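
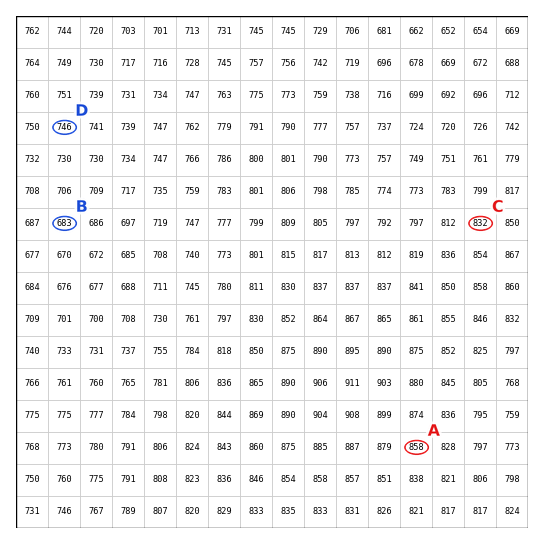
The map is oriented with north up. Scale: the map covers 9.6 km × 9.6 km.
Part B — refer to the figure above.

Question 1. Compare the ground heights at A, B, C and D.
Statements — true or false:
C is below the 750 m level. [false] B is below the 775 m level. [true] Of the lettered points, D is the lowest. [false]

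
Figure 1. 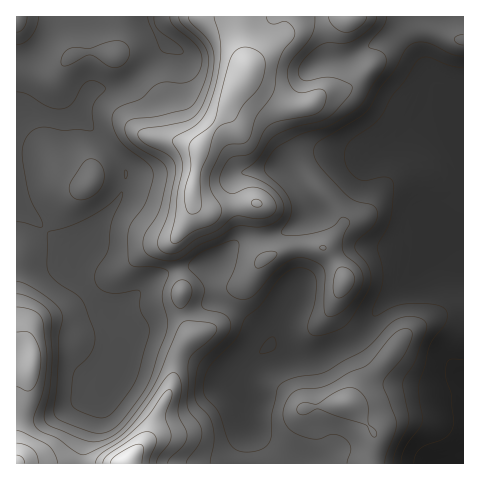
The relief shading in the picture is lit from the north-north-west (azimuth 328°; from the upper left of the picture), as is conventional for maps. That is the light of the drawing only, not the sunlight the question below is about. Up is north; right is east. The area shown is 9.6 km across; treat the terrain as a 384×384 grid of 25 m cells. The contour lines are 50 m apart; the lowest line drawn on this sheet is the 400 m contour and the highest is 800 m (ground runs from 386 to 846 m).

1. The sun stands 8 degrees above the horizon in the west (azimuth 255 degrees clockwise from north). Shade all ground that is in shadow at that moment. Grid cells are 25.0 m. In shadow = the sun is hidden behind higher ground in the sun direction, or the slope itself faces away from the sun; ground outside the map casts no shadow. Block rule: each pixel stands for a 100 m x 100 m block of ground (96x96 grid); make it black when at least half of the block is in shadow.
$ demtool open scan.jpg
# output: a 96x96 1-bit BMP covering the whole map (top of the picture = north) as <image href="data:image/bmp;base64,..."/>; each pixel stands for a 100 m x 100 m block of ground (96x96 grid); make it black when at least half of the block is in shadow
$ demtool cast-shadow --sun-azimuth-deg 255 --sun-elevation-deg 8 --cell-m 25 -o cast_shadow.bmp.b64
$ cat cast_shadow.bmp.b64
<image width="96" height="96" href="data:image/bmp;base64,Qk2+BAAAAAAAAD4AAAAoAAAAYAAAAGAAAAABAAEAAAAAAIAEAAATCwAAEwsAAAIAAAAAAAAA////AAAAAAA8AAB/gAAAAAAD+AA/AAA/4AAAAAAD/gA/4AA//AAAAAAD/4A/+AAf/4AAAAAB/8A//AAP//wAAAAB/8A//wAH//8AAAAB/8A//8AD///AAAAA/8A//+AA///gAAAA/8Af/8AA///gAAAA/8Af/4AA///gAAAAf+Af/gAA///gAAAAf+AP/gAA///AAAAAf+AP/gAAf//AAAAAf+AP/gAAf/+AAAAAf+AP/gAAf/+AAABwf8AP/wAAf/+AAAAAf8AP/wAAP/+AAAAAP4AP/4AAP//AAAAAAgAP/4AAP//AAAAAAAAP/8AAH//gAAAAAAAP/8AAH//AAAAAB8AP/+AAD//AAAAAB+AP/+AAB/+AAAAAB+AP//AAABwAAAAAD/AP//AAAAAAAAAAD/AP//AAAAAAAAAAB/gP//AAAAQAAAAAB/gP//AAAA+AAAAAB/gP/+AAAA/gAAAAA/AP/+AAAA/wAAAAA/AP/8AAAA/wAAAAAOAP/8AAAAfgAAAAAAAP/4AAAAAAAADgAAAP/4AAAAAAAAHwAAAf/wAABwAAAAH4AAAf/gAAB4AEAAH8AAA/8AAAD4APAAD+AAAfwAAAD8AHgAD/AAAAAAAAD8AHgAD/wAAAAAAAD+AHwAD/wAAAAAAAB8ADwAH/4AAAAAAAB4AAAAH/8AAAAAAAAAAAAAH/8AAAAAAAAAAAAAP/8AAAAAAAAAAAAAf/4AAAAAAADAAAAA//gAAAAAAADgAAAA/8AAAAAAAABgAAAA/4AAAAAAAAAAAAAAHgAAAAAAAAAAAAAAAAAAAAAAAAAAgAAAAAAAAAAAAAABwAAAAGAAAAAAAAABwA+AAHgAAAAAAAABwB/AAHwAAAAAAAABwB/gAHwAAAAAAAADwD/wABgAAAAAAAAPwH/wIAAAAAAAAAAf4H/wcAAAAAAAAAAf4P/w+AAAAAAAAAAf8P/h+AAAAAADgAAf+f/D8AAAAAADwAAf/f+D4AAAAAADwAAf//4HwAAAAAADwAAP/PgAAAAAAAADgAAP+PAAAAAAAAAAAAAH4fAAAAAAAAAAAAAH4fgAAAAAAAAAAAAHwfgAAAAAAAAAAAADAfwAAAAAAAAAAAAAA/wAAAAAAAAAAAAAA/gAAAAAAAAAAAAAA/AAAAAAAAAAAAAAB8AAAAAAAAAAAAAAAwAAAAAAAAAAAAAAAAAAAAAAAAAAAAAAAAAAAAAAAAAAAAAAAAACA8AAAAAAAAAAAAADA+AAAAAAAAAAAAADg/gAAAAAAAAAAAABA/wAAAAAAAAAAAeAAfwAAAAAAAAAAH/AAf4AAAAAAAAAAP/gAP4AAAAAAAAAAP/wAH4AAAAAAAAAAP/4AH8AAAAAAAAAAP/8AD+AAAAAAAAAAP/8AD/AAAAAAAAAAD/8AA/AAAAAAAAAAAB4AAAAAAAAAAAAAABgAAAAAAAAAAAAAAAwAAAAAAAAAAAAAAAwAAAAAAAAAAAAAAAwAAAAA4AAAAAAAAAAAcAAB8AAAAAAAAAAAfgAB+AAAAAAAAAAA/wAA="/>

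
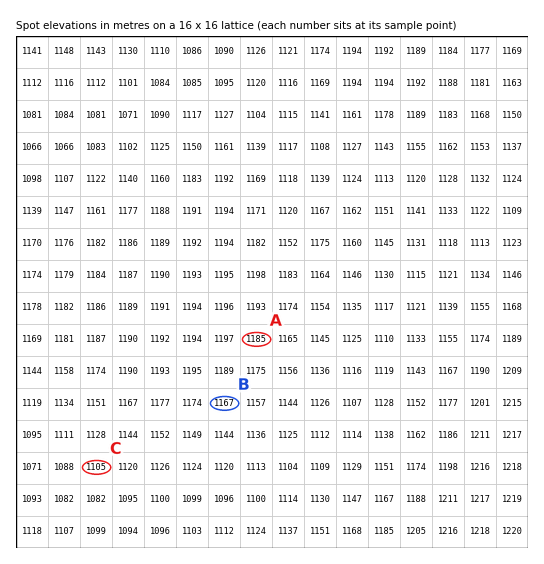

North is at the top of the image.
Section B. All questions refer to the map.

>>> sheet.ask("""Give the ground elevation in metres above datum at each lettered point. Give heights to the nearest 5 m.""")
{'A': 1185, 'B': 1165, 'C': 1105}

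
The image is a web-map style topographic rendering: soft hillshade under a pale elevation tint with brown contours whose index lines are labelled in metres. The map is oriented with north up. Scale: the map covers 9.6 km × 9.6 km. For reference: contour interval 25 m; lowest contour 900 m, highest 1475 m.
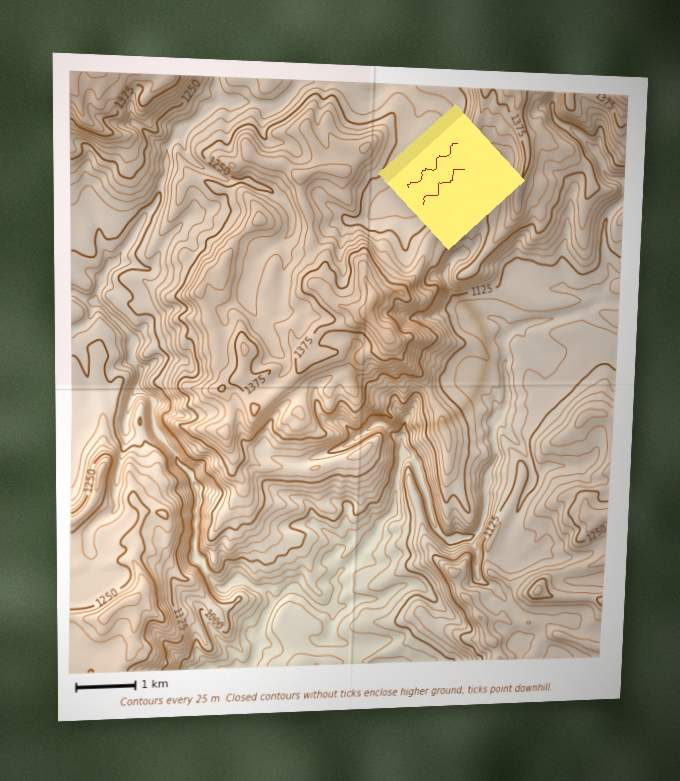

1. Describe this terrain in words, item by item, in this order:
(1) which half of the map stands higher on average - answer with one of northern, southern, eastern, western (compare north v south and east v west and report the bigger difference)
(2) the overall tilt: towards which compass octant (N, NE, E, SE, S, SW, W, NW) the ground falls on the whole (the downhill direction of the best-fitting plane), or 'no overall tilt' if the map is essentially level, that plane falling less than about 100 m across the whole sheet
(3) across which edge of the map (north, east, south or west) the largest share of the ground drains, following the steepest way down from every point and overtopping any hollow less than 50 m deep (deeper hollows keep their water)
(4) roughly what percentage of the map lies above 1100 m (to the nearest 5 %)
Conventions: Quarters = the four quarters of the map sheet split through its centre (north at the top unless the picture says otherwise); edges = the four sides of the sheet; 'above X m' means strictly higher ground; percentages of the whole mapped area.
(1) Taken as a whole, the northern half is higher than the southern.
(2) On the whole the ground falls towards the south.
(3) The largest share of the runoff leaves by the southern edge.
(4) Roughly 75 % of the ground is higher than 1100 m.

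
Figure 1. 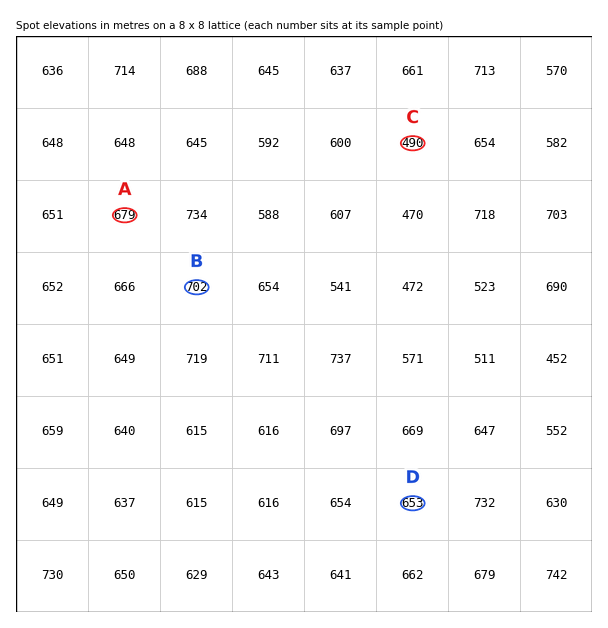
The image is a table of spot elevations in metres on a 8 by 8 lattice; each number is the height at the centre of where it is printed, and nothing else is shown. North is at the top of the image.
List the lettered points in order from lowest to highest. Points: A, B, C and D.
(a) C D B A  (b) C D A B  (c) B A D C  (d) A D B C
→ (b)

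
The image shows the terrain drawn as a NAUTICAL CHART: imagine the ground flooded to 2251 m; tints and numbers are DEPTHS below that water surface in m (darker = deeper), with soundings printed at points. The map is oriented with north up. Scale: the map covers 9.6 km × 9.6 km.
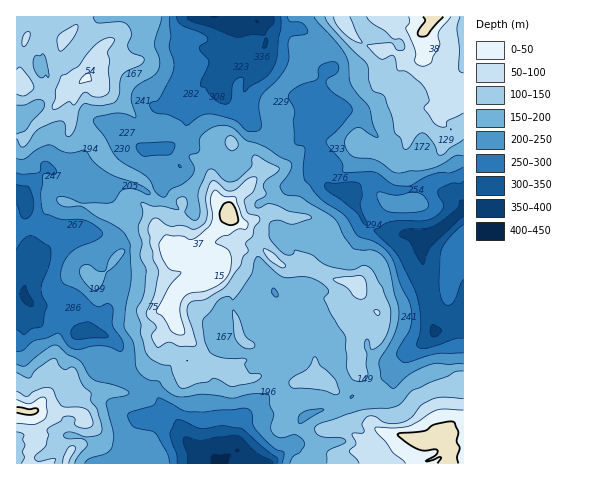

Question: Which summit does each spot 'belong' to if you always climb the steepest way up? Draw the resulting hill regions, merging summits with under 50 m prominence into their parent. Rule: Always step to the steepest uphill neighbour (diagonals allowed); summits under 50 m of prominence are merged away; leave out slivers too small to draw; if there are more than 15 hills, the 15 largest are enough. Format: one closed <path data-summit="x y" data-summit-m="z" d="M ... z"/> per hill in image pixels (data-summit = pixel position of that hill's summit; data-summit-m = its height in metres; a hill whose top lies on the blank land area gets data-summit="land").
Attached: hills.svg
<path data-summit="land" d="M263 49l-7 7-25 10-7 8-4 10-16 0-1 1-14 27-5 19-10 13-26 5-4 4 0 11 13 10 4 6 0 6-3 3-11 3-18-8-25-1-9 8-6 0-26-8-16-15-18 18-5 11-5-4-3 1 0 126 8 0 4-2 3-6 0-9 7 3 22 0 8-3 7 0 9 12 2 7-1 10 21 4 13 10 2 5-2 11 1 7 9 9 21 12 10 10 17 20 8 19 7 7 28 14 2 4 85 0-8-13-5-2-10 2 11-13 6-18 11-7 28-7 14-11 14-5 22-15 22-27 15-8 7-6 1-2-8-34-7-52 4-7 16-8 16-15 7-4 1-8-12-10-10-2-11-8-24 6-15 0-16-10-8 0-17 11-21-3-5-7-1-7 7-10-12-11-4-10 1-12 9-8-14-22 6-5 6-19 5-6-19 1-15-9-27-7z"/><path data-summit="85 78" data-summit-m="2208" d="M253 16l-201 0-10 23 1 18-6 6 2 8 9 5-4 21-5 8-12 13-11 2 0 73 8 4 5-11 18-18 16 15 26 8 6 0 9-8 25 1 18 8 11-3 3-3 0-6-4-6-13-10 0-11 4-4 26-5 10-13 5-19 14-27 1-1 16 0 4-10 7-8 25-10 8-9 0-13z"/><path data-summit="land" d="M463 16l-209 1 10 17 2 11-3 5 4 6 27 7 20 10 15-3-6 7-6 19-6 5 14 22-9 8-1 12 4 10 12 11-7 10 1 7 5 7 21 3 17-11 8 0 16 10 15 0 24-6 7 6 14 4 12 9z"/><path data-summit="land" d="M75 303l-7 0-8 3-22 0-6-2-1 8-3 6-4 2-8 1 0 142 205 1-1-4-28-14-7-7-8-19-17-20-10-10-21-12-9-9-1-7 2-11-2-5-8-8-15-6-11 0 1-10-2-7z"/><path data-summit="land" d="M463 324l-29 8-7 8-15 8-22 27-22 15-14 5-14 11-21 4-14 6-5 7-5 15-11 13 10-2 5 2 9 13 155 0z"/><path data-summit="463 234" data-summit-m="1978" d="M463 212l-7 4-16 15-16 8-4 7 7 52 8 34 29-9z"/><path data-summit="21 87" data-summit-m="2179" d="M50 16l-34 1 1 103 10-2 12-13 6-11 3-18-9-5-2-8 6-6-1-18z"/>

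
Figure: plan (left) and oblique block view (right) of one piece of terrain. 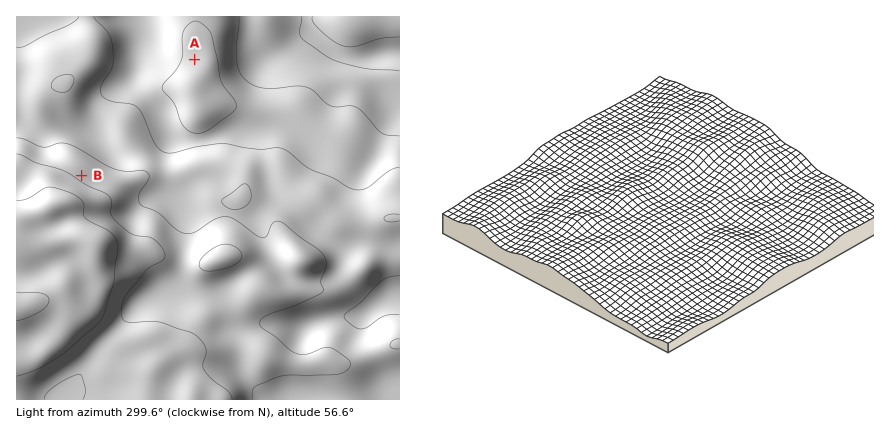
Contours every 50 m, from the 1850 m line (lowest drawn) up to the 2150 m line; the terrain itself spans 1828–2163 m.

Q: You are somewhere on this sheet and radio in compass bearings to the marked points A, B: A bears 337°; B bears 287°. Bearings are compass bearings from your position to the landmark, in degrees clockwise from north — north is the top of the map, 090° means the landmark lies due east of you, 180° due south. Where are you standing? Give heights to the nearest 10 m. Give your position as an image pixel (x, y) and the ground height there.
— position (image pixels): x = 268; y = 232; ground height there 2000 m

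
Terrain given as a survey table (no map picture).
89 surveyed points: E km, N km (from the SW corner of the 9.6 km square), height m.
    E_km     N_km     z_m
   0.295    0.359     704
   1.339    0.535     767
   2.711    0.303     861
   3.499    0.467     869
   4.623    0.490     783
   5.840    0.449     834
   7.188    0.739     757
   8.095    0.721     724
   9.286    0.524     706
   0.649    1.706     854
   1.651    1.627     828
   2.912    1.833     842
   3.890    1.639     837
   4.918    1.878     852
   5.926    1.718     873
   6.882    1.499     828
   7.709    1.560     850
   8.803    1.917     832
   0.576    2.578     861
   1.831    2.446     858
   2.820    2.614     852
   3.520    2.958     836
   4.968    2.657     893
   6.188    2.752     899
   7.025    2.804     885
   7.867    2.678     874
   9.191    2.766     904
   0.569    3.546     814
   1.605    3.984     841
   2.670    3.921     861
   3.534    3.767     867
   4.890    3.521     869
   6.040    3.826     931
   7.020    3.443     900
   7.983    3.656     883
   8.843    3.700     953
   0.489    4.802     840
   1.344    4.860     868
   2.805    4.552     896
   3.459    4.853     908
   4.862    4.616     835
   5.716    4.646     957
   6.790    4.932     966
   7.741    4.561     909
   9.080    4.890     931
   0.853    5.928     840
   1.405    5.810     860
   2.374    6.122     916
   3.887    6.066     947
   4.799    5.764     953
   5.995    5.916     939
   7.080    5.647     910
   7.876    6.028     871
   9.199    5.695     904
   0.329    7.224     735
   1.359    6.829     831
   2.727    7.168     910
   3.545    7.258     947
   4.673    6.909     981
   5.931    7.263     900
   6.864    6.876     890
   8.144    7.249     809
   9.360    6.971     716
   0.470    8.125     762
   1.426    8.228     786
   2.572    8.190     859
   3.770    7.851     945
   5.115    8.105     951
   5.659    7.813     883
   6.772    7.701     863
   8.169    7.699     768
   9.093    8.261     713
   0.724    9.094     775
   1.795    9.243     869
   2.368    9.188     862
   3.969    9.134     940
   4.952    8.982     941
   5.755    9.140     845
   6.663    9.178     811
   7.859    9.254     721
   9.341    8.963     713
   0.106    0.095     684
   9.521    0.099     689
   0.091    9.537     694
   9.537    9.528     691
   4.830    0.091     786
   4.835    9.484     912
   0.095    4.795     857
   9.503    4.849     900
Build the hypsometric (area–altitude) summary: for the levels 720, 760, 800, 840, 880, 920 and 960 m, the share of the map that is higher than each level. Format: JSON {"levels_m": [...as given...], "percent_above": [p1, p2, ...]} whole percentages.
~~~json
{"levels_m": [720, 760, 800, 840, 880, 920, 960], "percent_above": [95, 89, 81, 64, 38, 18, 5]}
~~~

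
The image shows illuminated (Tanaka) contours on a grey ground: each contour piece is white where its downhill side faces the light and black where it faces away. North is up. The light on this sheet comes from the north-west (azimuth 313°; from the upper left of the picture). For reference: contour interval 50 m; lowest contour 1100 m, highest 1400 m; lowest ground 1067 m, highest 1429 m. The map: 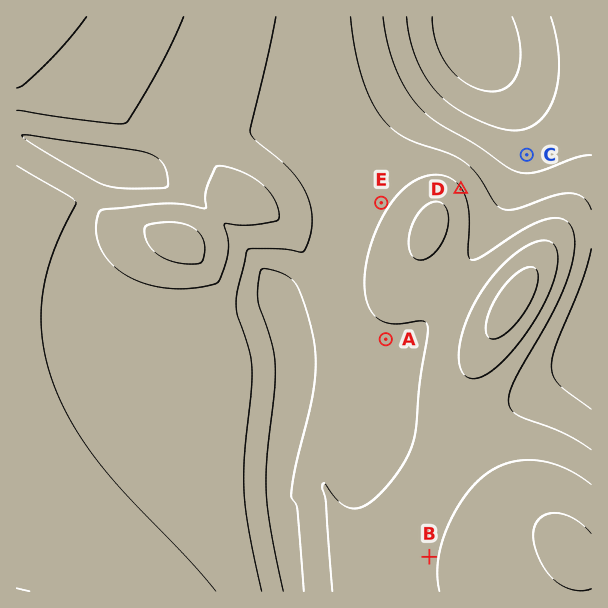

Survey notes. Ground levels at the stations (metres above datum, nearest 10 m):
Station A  1300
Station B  1340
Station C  1180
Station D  1300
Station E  1290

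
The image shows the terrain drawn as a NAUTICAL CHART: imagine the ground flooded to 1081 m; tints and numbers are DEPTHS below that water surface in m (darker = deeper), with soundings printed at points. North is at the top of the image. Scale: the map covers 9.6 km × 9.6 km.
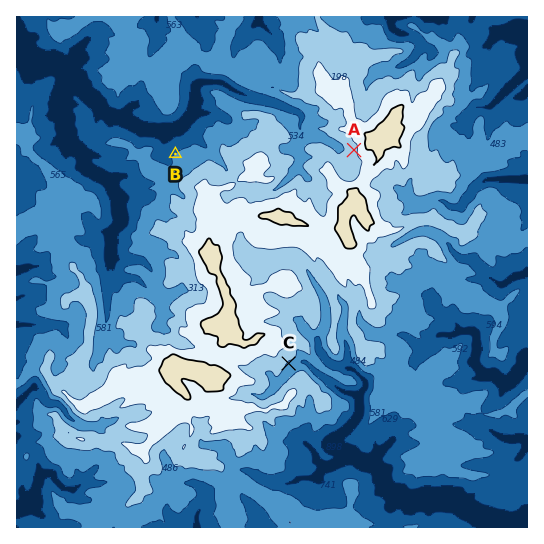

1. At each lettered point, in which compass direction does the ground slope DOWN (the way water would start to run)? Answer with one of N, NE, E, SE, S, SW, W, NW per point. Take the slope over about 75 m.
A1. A W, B NW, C SE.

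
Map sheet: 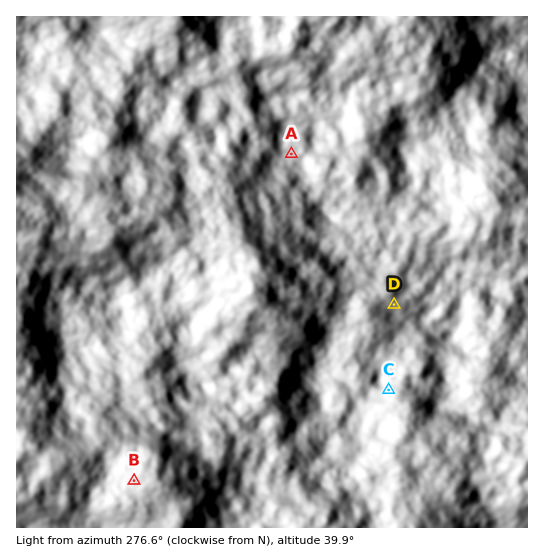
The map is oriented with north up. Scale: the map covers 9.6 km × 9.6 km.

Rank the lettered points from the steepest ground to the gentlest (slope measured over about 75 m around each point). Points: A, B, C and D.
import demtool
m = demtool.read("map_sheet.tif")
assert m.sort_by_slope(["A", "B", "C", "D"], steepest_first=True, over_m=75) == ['C', 'B', 'D', 'A']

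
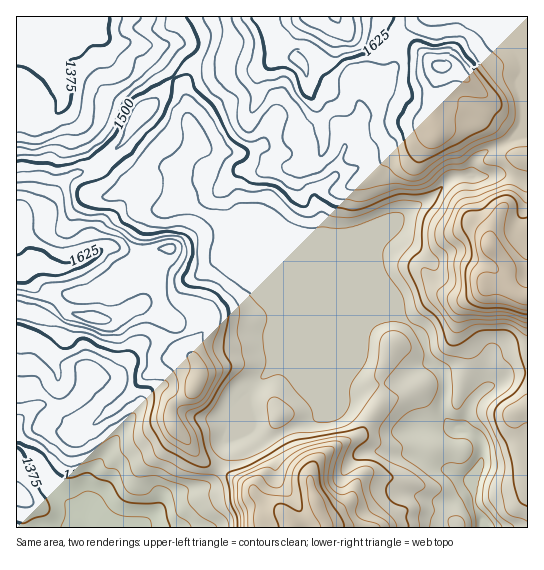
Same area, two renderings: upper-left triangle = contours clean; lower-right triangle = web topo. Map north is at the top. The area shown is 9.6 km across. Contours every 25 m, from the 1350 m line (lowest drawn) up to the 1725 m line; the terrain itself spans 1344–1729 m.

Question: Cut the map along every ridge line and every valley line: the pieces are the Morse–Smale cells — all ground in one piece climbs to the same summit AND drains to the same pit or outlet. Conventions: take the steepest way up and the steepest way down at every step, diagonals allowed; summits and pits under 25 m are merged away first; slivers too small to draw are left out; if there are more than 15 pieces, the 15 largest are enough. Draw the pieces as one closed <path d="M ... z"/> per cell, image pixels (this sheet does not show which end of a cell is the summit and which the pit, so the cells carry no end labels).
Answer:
<path d="M174 79l-7 6-8 13-22 20-14 24-14 14-12 9-28 12-24 31-26 8-3 3 7 26 10 16 4 3 16 5 16 0 14-6 24-16 10 0 17 5 20 0 12-3-5 6-2 16 22 6 12 1-9 8-4 11-12 14 0 3 8 7 6 14 9-6 4-8-3-26 4-16 21-16 140 57 20 0 9-4 13 0-34-36-159-65-10-9-11-23 0-10 6-14 0-25-4-33-4-14z"/><path d="M294 57l-13 2-27 10-23-4-41 0-17 13 11 12 5 29 2 40-6 14 0 10 11 23 7 7 162 67-42-45-2-21-5-12 1-9 19-19 3-13 6-15 14-13 4-11 0-12-8-17-6 3-14-1-14-19-12-1-6-12z"/><path d="M361 340l-18 18-23 56-5 5-45 20-7 0-14-13 0-11-4-14-12 28-9 14 1 14-5 13 29 15 12 14 22 13 10 13 13-2 12-7 3-4 6 16 110 0 3-13 7-12 24-15 1-5-2-3-19-9-16-4-15-10-1-26 2-4-5-6-4-15-9-17-2-10-7 4-32 5-17-3 0-6 16-36z"/><path d="M182 336l-43 9-24 31-8 1-14-2-12 19-10 9-12 4-24 0-19 15 0 23 10 4 11 12 14 25 33 31 2 11 53 0 18-17 10-15 15-5 23-4 5-3 7-10 2-5-9-4-13-10-21-26-5-11 1-12 21-16 7-16-1-8-10-13z"/><path d="M463 176l-13 3-20 20-28 16-5 4-4 11-10 9-6 10 0 18 14 35 9 13 21 19 8 25 12 11 4 11-2 33 6 9 9 6 5 0 8-26 11-12 15-7 12-9 19-2 0-75-13-5-4-4-2-22-2-5-16-16-4-12-16-16-6-20z"/><path d="M219 263l-5 1-18 15-4 16 3 26-4 8-10 6 8 18 10 13 1 8-7 16-16 11-6 8 0 9 2 7 24 30 13 10 9 4 6-12-1-14 9-14 10-26 9-16 11-11 16-11 83-33 13-11-22-2z"/><path d="M90 20l-24 8-30 27 21 24 6 15 0 9-12 14-8 4-9 0-11-5-7-1 1 104 2-3 26-8 24-31 28-12 12-9 14-14 14-24 22-20 14-20-21-20-7-10-8-4-23-1-12-6-6-6z"/><path d="M449 16l-24 0-15 9-10 16-8 29-10 9-24-2-3 4 0 12 16-1 28 15 18 12 14 2 7 11 14 7 11 26 1 10 7 1 4-15 7-8 27-12 13-10 3-6 0-26-4-10 4-12 0-14-5-12-9-8-14-10-12-13-22 0-10-1z"/><path d="M371 92l-15 2 7 16 0 12-3 8-4 7-11 9-6 15-3 13-19 19-1 9 5 12 0 17 4 8 66 66-14-38 0-18 3-6 13-13 4-11 5-4 28-16 20-20 13-3 1-6-12-31-14-7-7-11-14-2-18-12z"/><path d="M401 316l-15 0-8 3-16 13-91 37-19 18-7 12 6 30 10 8 9 2 45-20 5-5 23-56 19-19-17 40 0 6 17 3 32-5 9-7-2 3 2 10 9 17 4 15 5 6-2 4 1 26 15 10 16 4 22 12 0-6 8-15 0-19-8-10-20-6-8-8-2-5 0-15 2-8-1-16-3-5-12-11-8-25z"/><path d="M310 16l-293 0-1 98 18 7 9 0 8-4 9-8 3-6-3-18-24-30 26-24 20-10 8-1 6 11 14 10 31 4 33 32 16-12 41 0 23 4 27-10 16 0 0-22z"/><path d="M157 272l-19 1-28 16-13 4-14 3-21-1-9 7-6 11 1 17-6 9-10 7-3 8-1 40 4 9-1 6 8-4 20 2 12-4 10-9 12-19 14 2 8-1 26-32 20-13 6-17-24-11 16-20 0-9z"/><path d="M527 373l-18 2-12 9-15 7-11 12-8 24 15 10 5 10-2 15-8 15-1 10 3 19 10 22 43-1 0-74-3-3-10-33 2-5 11-5z"/><path d="M17 223l0 198 15-14-4-13 1-40 3-8 8-5 8-11-1-17 6-11 9-7 21 1 14-3 13-4 28-16 17 0 4-2 2-16 6-5-33 2-17-5-10 0-34 21-20 1-16-5-4-3-10-16z"/><path d="M527 132l-8 1-10 8-27 12-7 8-3 14-8 2 1 21 6 20 16 16 4 12 16 16 2 5 2 22 12 8 5 0z"/>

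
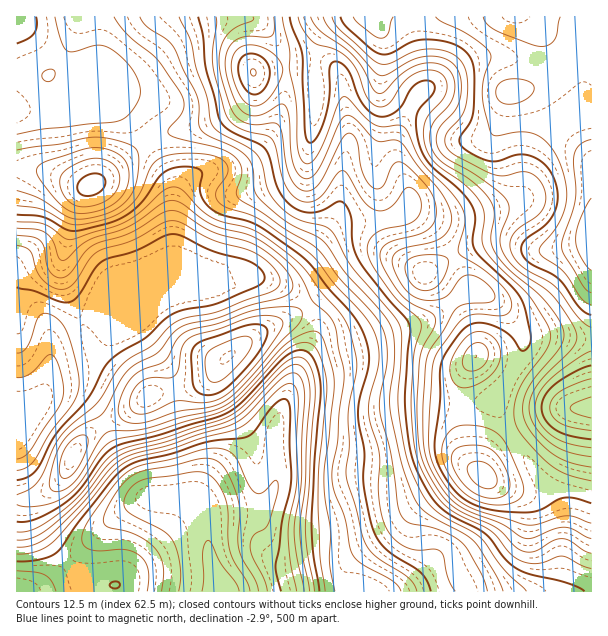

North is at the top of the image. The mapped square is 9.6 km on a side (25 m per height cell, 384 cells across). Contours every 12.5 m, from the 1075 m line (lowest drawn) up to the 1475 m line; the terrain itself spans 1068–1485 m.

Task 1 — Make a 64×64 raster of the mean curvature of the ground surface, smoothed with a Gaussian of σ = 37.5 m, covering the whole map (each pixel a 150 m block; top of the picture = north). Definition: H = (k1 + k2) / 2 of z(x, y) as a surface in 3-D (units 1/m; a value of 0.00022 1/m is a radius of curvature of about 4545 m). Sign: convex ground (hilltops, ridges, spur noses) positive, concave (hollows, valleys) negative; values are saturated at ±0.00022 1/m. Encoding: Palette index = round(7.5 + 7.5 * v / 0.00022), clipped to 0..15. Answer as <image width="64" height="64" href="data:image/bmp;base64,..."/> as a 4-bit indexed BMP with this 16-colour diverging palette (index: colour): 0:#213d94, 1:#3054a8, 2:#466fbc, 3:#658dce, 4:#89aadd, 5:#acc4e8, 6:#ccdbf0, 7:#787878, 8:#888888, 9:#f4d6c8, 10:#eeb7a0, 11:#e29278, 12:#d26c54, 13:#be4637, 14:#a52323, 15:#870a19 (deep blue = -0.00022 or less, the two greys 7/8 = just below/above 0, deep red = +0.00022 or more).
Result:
<image width="64" height="64" href="data:image/bmp;base64,Qk12CAAAAAAAAHYAAAAoAAAAQAAAAEAAAAABAAQAAAAAAAAIAAATCwAAEwsAABAAAAAAAAAAlD0hAKhUMAC8b0YAzo1lAN2qiQDoxKwA8NvMAHh4eACIiIgAyNb0AKC37gB4kuIAVGzSADdGvgAjI6UAGQqHAFVWeJmZqqqYd4iHUxJHqEAo3qVDQzNWiZdlZ3ZVVmZVRFZ4mZmaqql3iHZDNGmoMUrtllVVVWeZl2VWZmZnZmZUVniJmZqrqYh3dURYq6YzfO2XZ3d3iIiHZVZ4iIdmeHZVZ3iIiaqpiHdlRYvchDWd65d4iJmYh2ZVV5u6l1Z5mHZVZmeJqqmHd1RGndpjNqzKh4iZqphlRERYvNuFNHrLl1REVniZiHd3ZEatx0NYq7l3iJqqlkMiEkesynQkesy5YyI1eJh3eIhlRqymM2m7qGeJmqqFMhERNYqpdTR6zMqEIRNXd2Z4iHVFmpUzabuoZnmqqXUyMzRFeJqXZYq7zLdBATVmZniIdUWKlTNYvLhmeZqodUVniZiImrqHiszN7IQRI0RWd3dkRXqWMTatyWZ5mZdlV6ze7bqqupiJy73/2EERI0ZmZlRFiqcwBJ3ad4mYdkRYzv//25mYh3iqrP/7YyEBNFVVVFaKuEACjeuHiZhkM2rf///ah3ZmZ3d6//6VMQATRFVFV4q5UAGN7JiIh1M0jO///rhlVWZmM1j//5dSAAI0RERXirlRAo3sqId2Q0e//+7slTNFZmYhN+//p2UhEjQzM0aJqWEDjNuYdmVEau/+zMp0IkZ3dxEm3/+4d2VVVUIiNXiZYhOMyodmVEWM/+uqqWMSV4d3MSSv/9mJqpmHUxEjV4dSFIu5h3ZURYztuYiYUiNomIhyI3z/6pvNy7qFMiNFZkEUiqmIh2VFi9yXd4dSNYu6mXYSN87aq97cy6h1VEREMRSLupiYdVaLy5d3dkNYzty7d0Ekeqmb7+y7vLunUzIQA3q6mZmGVovLl3dlRHv//ct3ciNGeIvv/bu9//yFIQACaaqZmYdmm8uXZlQ1jP/9u2d0M0VWet/9uqz//8cxAABImZmZh2eKupdlRyR7/+yqZlRFZlVpzv2oit//+2MAADeZh4iHZ4mqmHY1M1nNy6mIZVZ3ZVi925Zovv/+phAAJ5h2Z3Zniau6mGQyNpu6qphlVoh1V6u5dVes3v/aQAAnmXZVVWeKvM3clkMkaJmaqXVGiYZWiZhleavM7/2CABeqhlVVZ5u7zv/JZDNGiJm5ZEaal1VmZmis3M3v/rUAJ6qXVUVoq6q+/+p1MzVneMpkRpqWQjRFet/t3e//2VM2iYdlVWiZh5z/6nVDNFVnyWRHmod3QSR73ty97//sp2VndmVVZ3ZVe+/JdlRERGfJVFeZd3d3E2iql4rf//7bdURVVVVVRDRpzKdmZlVFeLhTWJd3d3dxNmZDRpze7tt0NFVVVVVDM1iZdUVmZUWLp0RohXd3d3cxIyETV5qruWQ0ZmZmeHZUVmVCI1ZlV66WRYmEZ3d3h3ZCEAE0VWZmVFZ3d3iby4ZEIgASRmVXz4ZXq4Und3eHd3d3URIiIjRFeIh3eK3+uEV2ABNWZVfPdnrdlhZ3d3iHh4d3YhEBJFaJmHd5vv/aYTACNoh2Z752e/+2MWd3d4iHd3djERJFZ4mZiJrO/+p0IjWKy6h4rVVr/7YyIjV3d3d1MyIiNGZ3iZmavN7tyoZVaL7+yoisQ0jOtiI1VDR3dTNVQyNGd3eJmqvN3Lqph3ib3//amasxFIuVIkVVVDM0VVVUNGiYh3iaqruph3d4mrzd3bqZvEIBWIYzVmVURERWZlRGiZmHeJmYh2ZVZmZ5q7upmJq9dSJYqGZ3ZlQzNGiIdmeaqph3iHZUM0VVVFeJmHZmec2oVHvcuqmHZTI2i8uYeJqqqHZmZlRTNFVERWiHZERovbqHrf/u3Kl2Q1i97cqZmau5ZVZ4hlckVVRFZ4dkM0esqYiu///9uodVec7uy6mZvMpkNYq5VSNFVVZ4h2QzR6uYiK3u7/7Kh2Z5vMu6mIm922M2nMpiEjVVZ4mHZDNXq4iJq8ze7sl2VWd3d3d3eL7rYiasyVISRWZomYZURGismZqqq83tuGVVVUQzRVZov/xiJry3MSR4h3mqhkRFeKyqqpmavMuoZlVUMhEjRVe//WEmrKYhOLy5m7qGVWd5vKqZiIq7qYiHd2ZDISRVRq/+cRWbliJb/+zMyodniImriId2eJmHeImZmHZUVmVFn/+CA3mFImz//tzKmIiYiJp3dmVnd2ZnmqqqqYiJhjN9/6MBWIUia//tu6mIiIiHiGZmVVZmVWeJmZmqq7unMVv/tABIljNq3bqZmId3d3ZmZmZlREVWZ3iHd3irzchBOf/EAFq5VGmph4iYh3d3ZmVmd3d3ZlZ3d2VURXrN2lEY/8QCjetkRnZWeaqYh3dmd2d4d3d3dnd2VUM0WL7sYRfvxBOv/GMzMzWLzLqYiHdmeImGd3d2d3ZVVERYv/1xF++0FK/7YSEBJYvdy6mYiHaImZdnd3Z3ZmZmVWnf/oIX76MDjepSAAAUi8y6mZmId5mZmGd3dnZmZ3dmev//kyfegQFqynMQABWKqZh3iIh3mZmYdndmZmZ3d2aM//+TJ8xQAWrLlkIiNomHZmZ3d3eYiIiGVVZmZ3d2Zpz//HImqTADnO25dmZniHVVZ3d3dod3eIdmZnd3dmVWi924QTeXMTjO/sqZmYiHZmZ4iIdmVmZ4mHZniIh2ZWZ5mXQiWZdFjO7cqaqqmId3iImZiGZUVomph3eJmYd3d3ZlMSSLp3re26mImaqZiZmZmYiHZ3RWirqHeJqph3iHZUMRJr2onf/Jd3eJmpmau7qYd3dm"/>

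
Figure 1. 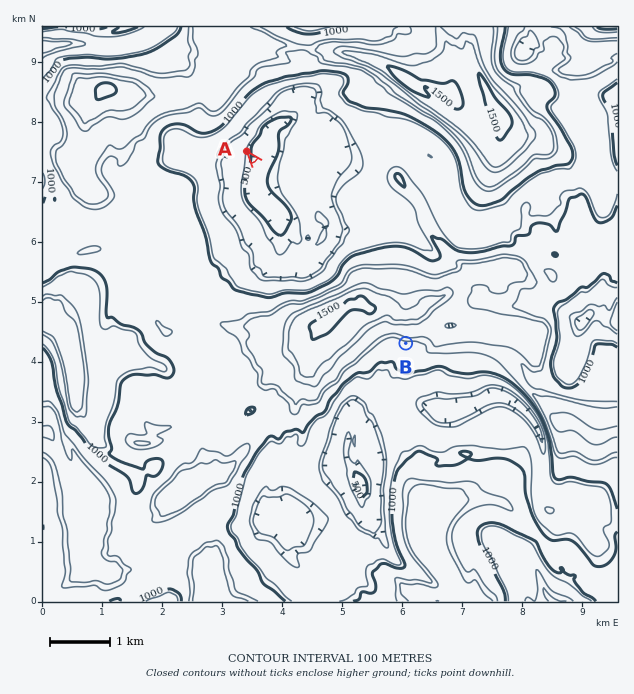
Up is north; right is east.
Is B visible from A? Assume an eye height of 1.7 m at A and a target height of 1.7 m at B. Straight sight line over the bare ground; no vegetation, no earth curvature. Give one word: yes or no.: no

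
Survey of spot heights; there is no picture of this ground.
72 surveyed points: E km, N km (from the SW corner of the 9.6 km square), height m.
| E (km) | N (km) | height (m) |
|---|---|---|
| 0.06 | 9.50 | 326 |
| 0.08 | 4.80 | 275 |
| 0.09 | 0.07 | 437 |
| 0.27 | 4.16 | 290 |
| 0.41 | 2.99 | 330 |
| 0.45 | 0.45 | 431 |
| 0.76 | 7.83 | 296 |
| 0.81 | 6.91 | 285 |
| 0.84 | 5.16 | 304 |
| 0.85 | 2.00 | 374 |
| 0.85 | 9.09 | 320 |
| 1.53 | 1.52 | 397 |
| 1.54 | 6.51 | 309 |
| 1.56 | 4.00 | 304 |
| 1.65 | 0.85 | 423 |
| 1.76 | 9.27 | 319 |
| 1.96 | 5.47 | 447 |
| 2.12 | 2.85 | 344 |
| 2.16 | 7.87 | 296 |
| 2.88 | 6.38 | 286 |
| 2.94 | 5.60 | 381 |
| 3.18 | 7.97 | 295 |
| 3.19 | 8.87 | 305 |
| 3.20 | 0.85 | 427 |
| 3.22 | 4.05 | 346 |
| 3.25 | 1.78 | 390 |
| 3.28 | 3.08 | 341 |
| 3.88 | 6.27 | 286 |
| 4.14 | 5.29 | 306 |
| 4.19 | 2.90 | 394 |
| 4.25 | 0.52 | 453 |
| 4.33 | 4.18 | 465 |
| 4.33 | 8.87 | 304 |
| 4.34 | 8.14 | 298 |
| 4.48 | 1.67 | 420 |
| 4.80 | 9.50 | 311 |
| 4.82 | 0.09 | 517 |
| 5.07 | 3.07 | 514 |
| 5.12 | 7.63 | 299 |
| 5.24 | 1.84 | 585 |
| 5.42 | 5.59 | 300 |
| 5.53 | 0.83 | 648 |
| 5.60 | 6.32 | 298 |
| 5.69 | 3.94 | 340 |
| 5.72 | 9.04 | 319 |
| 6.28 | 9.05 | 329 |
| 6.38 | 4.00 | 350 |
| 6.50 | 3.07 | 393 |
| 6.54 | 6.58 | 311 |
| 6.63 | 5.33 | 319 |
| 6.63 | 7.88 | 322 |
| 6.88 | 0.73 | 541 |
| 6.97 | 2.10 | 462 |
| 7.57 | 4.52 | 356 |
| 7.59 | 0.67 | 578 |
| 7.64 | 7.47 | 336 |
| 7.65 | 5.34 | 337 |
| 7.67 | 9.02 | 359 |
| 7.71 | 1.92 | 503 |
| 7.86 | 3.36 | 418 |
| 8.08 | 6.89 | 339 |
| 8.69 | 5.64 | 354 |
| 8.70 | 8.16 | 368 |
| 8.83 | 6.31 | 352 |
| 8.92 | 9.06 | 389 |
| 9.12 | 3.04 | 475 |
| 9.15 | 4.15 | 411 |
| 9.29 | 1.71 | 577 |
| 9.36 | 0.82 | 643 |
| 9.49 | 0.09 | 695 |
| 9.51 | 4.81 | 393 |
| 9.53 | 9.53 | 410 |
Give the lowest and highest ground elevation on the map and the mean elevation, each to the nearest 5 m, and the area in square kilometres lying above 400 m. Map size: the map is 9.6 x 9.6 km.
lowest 270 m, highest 700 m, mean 380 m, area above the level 29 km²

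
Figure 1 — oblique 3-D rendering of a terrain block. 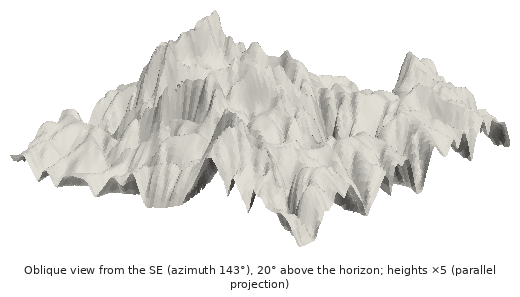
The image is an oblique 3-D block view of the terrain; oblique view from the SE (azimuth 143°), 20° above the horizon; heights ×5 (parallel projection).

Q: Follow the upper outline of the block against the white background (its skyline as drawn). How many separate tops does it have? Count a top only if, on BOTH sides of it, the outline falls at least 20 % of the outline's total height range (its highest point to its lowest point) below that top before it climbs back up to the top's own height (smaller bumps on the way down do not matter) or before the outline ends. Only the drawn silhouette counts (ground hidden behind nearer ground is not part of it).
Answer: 2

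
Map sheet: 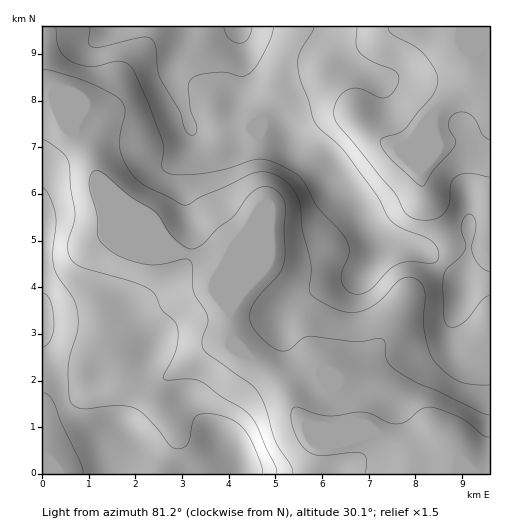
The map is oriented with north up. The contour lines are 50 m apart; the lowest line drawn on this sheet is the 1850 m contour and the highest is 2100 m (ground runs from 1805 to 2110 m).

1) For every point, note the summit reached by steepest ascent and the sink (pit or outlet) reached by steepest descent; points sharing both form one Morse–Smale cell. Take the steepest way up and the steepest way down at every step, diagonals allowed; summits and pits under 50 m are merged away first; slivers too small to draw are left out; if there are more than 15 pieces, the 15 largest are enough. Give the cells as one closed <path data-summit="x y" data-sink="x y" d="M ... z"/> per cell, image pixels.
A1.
<path data-summit="240 27" data-sink="489 473" d="M239 26l-196 0-1 67 9 1 3 3 11 28 21 21 7 16 3 13 3 3 31 25 16 10 13 12 9 15 12 11 26 7 17 10 7 18 0 35 2 18 18 18 15 10 17 14 18 36 9 9 21 8 33 1-18 1-24 9-3 11 1 18 170 0 1-190-16 1-10 3-6-8-14-15-23-15-12-4-29 2-2-2-12-18-14-28-17-12-8-26-11-10-27-9-14-23-7-8-33-18 7-35z"/><path data-summit="43 323" data-sink="489 473" d="M51 94l-9 0 0 379 276 1 0-18 3-11 24-9 18-1-33-1-21-8-9-9-18-36-17-14-15-10-18-18-2-18 0-35-7-18-17-10-26-7-12-11-9-15-13-12-16-10-34-28-3-13-7-16-21-21-9-24z"/><path data-summit="240 27" data-sink="489 30" d="M489 26l-249 0 2 33-7 35 33 18 7 8 14 23 27 9 11 10 8 26 17 12 14 28 14 20 29-2 12 4 23 15 14 15 6 8 10-3 15-1z"/>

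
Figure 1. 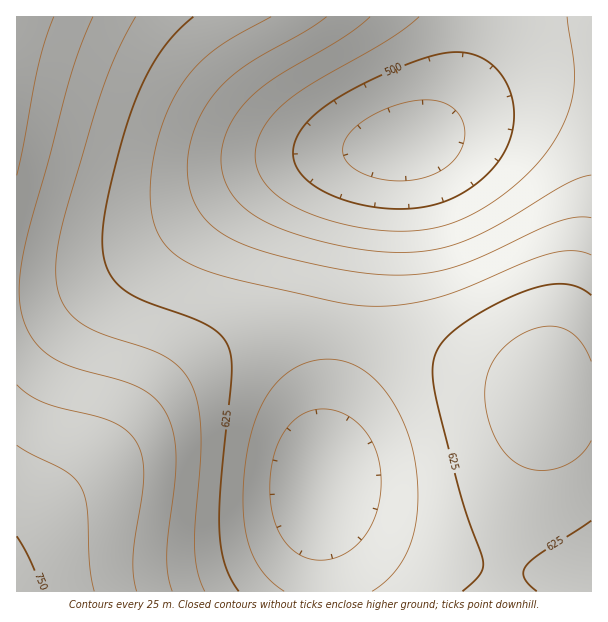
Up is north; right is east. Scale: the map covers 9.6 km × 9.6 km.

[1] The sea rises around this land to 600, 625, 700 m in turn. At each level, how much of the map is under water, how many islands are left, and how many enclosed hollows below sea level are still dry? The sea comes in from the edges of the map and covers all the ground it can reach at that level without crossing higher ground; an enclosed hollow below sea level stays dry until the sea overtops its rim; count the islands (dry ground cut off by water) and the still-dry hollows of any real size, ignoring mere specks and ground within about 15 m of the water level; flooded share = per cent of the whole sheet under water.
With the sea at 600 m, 44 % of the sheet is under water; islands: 0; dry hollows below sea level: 0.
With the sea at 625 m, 61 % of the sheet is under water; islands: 0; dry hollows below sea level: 0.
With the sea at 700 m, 92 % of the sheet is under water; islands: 0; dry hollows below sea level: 0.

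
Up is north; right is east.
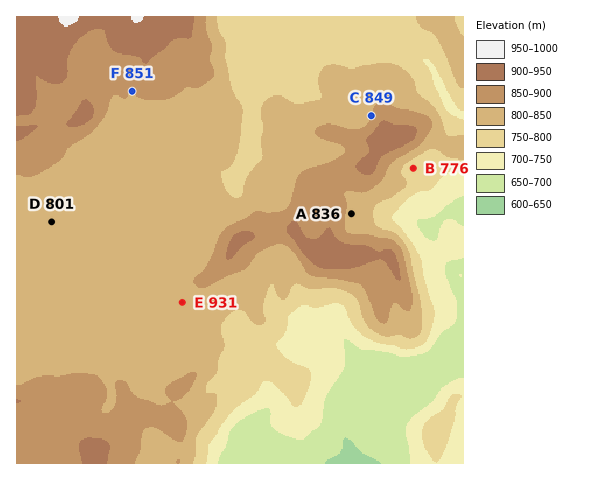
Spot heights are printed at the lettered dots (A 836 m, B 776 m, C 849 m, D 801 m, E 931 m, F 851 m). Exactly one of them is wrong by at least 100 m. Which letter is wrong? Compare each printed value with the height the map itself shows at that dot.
E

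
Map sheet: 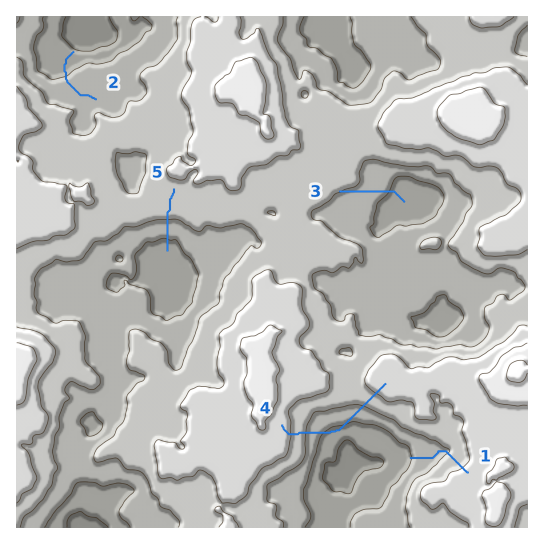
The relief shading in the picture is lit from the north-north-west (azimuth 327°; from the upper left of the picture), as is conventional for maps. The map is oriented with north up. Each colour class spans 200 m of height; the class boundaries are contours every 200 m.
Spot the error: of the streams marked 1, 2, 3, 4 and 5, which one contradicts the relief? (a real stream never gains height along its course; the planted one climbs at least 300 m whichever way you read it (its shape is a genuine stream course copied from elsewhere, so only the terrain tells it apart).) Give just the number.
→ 4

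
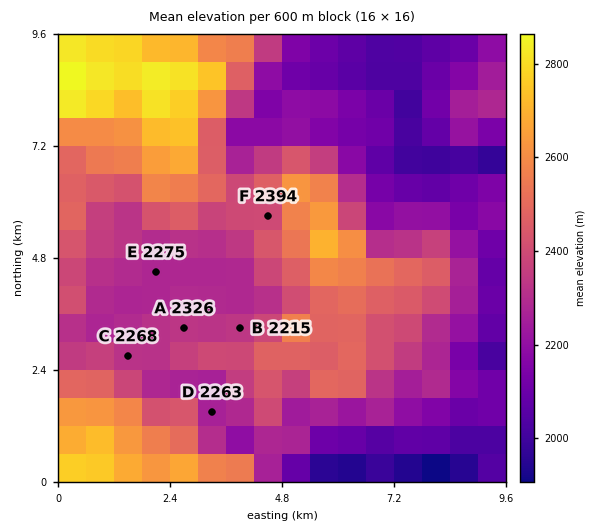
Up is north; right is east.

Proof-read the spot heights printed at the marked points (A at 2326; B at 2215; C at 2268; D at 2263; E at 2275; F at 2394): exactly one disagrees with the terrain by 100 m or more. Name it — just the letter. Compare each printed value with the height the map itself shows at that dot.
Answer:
B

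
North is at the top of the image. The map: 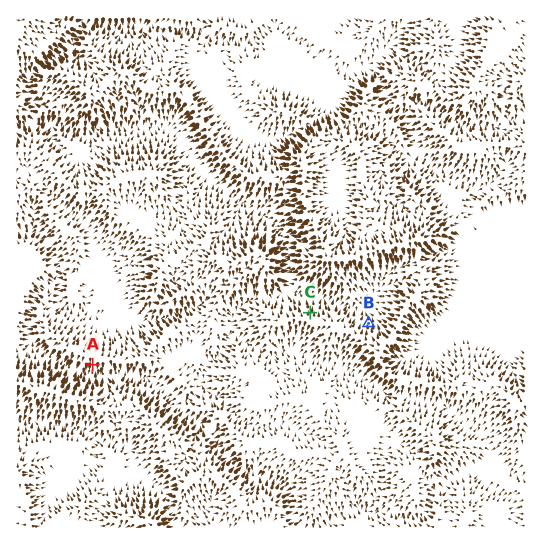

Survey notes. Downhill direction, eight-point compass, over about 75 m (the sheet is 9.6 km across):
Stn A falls S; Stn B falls N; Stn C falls N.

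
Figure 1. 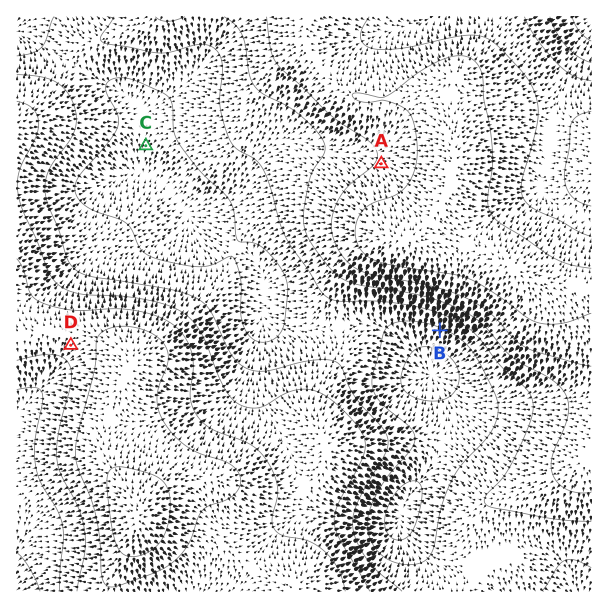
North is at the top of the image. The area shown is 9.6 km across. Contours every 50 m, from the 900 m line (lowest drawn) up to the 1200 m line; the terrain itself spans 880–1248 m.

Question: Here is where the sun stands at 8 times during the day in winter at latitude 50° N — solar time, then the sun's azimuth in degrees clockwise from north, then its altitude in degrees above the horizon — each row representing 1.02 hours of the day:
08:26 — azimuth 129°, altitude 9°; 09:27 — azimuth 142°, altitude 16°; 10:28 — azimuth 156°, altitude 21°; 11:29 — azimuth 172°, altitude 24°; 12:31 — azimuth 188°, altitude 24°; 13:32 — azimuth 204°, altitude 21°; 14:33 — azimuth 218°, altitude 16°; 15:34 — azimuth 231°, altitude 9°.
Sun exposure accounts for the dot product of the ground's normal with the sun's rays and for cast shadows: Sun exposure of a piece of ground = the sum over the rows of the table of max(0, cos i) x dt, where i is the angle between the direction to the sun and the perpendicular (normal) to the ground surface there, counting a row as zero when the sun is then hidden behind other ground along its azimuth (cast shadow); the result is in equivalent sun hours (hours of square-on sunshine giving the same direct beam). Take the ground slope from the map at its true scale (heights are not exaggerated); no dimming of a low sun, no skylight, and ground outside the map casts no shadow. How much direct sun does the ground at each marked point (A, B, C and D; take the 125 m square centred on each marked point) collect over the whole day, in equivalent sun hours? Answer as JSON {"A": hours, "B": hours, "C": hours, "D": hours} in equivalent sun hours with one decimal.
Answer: {"A": 2.2, "B": 3.5, "C": 2.8, "D": 2.8}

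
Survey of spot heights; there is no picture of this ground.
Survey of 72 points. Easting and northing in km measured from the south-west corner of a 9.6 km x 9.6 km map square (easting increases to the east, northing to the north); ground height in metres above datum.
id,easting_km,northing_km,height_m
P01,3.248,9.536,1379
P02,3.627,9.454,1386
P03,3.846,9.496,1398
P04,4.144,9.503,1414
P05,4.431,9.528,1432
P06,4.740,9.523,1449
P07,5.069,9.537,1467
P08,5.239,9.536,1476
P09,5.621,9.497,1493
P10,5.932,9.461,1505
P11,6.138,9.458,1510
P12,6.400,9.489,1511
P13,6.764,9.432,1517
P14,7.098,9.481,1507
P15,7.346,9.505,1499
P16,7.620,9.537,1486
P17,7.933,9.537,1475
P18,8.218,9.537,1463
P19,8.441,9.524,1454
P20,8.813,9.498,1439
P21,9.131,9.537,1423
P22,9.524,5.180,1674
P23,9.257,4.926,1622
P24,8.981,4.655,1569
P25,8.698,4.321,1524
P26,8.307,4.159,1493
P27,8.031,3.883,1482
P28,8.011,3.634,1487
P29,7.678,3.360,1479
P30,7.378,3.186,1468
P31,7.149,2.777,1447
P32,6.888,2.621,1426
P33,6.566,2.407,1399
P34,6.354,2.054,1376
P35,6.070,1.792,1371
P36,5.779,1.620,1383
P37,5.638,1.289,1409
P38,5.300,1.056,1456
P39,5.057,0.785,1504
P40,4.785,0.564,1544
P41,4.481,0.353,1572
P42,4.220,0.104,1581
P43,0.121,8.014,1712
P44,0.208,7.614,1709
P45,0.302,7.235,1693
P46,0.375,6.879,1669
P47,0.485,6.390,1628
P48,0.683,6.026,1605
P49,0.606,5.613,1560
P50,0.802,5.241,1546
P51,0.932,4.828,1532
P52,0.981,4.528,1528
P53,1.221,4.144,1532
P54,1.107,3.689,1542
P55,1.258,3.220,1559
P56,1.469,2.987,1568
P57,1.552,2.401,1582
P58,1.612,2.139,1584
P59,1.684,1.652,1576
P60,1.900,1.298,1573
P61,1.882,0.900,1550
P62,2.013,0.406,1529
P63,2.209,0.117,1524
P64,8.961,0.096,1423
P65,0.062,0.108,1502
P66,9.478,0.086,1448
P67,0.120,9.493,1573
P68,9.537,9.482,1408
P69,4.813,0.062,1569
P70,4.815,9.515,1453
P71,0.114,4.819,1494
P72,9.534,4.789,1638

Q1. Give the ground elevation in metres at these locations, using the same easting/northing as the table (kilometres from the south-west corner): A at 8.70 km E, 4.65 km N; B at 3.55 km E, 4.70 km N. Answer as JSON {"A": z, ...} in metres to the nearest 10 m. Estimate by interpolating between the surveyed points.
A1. {"A": 1540, "B": 1530}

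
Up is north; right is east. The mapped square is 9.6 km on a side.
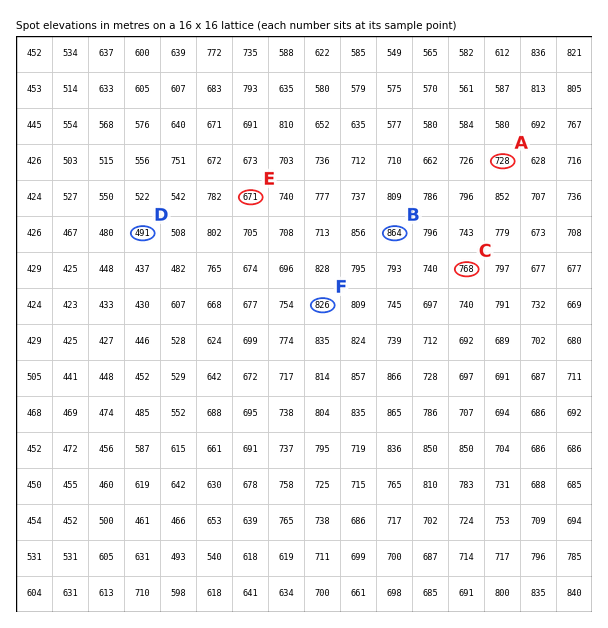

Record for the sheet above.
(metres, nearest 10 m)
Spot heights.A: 730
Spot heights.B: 860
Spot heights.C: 770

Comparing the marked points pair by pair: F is above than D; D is below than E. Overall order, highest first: F E D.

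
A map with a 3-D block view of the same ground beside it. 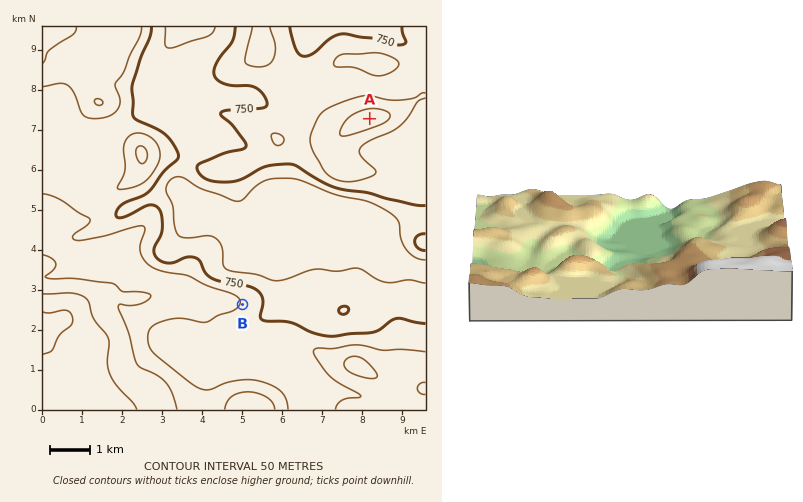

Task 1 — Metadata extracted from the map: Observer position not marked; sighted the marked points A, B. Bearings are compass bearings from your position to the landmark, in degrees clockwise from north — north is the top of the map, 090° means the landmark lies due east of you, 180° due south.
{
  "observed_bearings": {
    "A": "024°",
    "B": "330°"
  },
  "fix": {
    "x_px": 267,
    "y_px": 348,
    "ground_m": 780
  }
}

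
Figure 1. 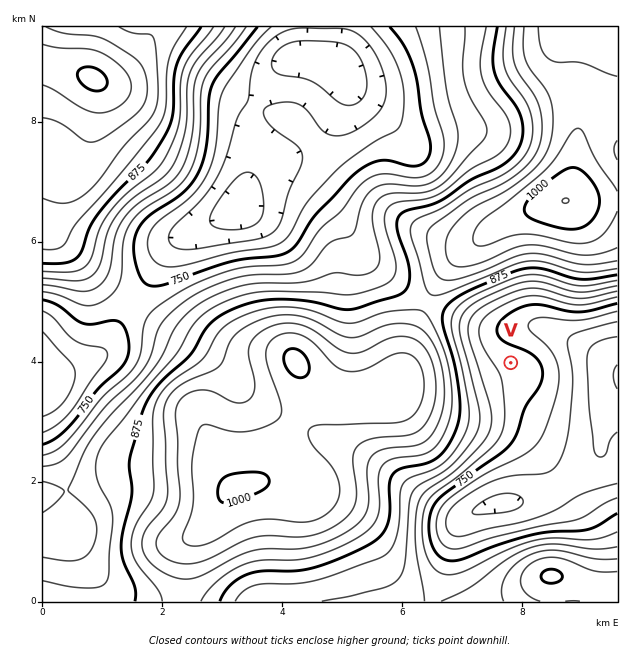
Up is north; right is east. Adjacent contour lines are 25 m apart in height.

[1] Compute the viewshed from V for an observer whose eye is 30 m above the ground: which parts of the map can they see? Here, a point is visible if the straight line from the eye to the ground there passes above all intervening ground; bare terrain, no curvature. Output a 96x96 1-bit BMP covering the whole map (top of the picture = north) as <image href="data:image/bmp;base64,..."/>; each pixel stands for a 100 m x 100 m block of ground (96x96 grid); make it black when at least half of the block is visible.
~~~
<image width="96" height="96" href="data:image/bmp;base64,Qk2+BAAAAAAAAD4AAAAoAAAAYAAAAGAAAAABAAEAAAAAAIAEAAATCwAAEwsAAAIAAAAAAAAA////AAAAAAAAAAAAAAAAAB/gAAAAAAAAAAAAAB/wAAAAAAAAAAAAAA/4AAcAAAAAAAAAAAf+AB8AAAAAAAAAAAP/8P8AAAAAAAAAAAP///8AAAAAAAAAAAH///8AAAAAAAAAAAD///8AAAAAAAAAAAB///8AAAAAAAAAAAA///8AAAAAAAAAAAAf//8AAAAAAAAAAAAH//8AAAAAAAAAAAAD//8AAAAAAAAAAAAA//8AAAAAAAAAAAAAf/8AAAAAAAAAAAAAP/8AAAAAAAAAAAAAH/8AAAAAAAAAAAAAH/8AAAAAAAAAAAAAD/8AAAAAAAAAAAAAD/8AAAAAAAAAAAAAD/8AAAAAAAAAAAAAD/8AAAAAAAAAAAAAD/8AAAAAAAAAAAAAD/8AAAAAAAAAAAAAH/8AAAAAAAAAAAAAP/8AAAAAAAAAAAAAf/8AAAAAAAAAAAAA//8AAAAAAAAAAAAH//8AAAAAAAAAAB////8AAAAAAAAAAD////8AAAAAAAAAAD///w8AAAAAAAAAAH///gcAAAAAAAAAAH//+AMAAAAAAAAAAH//+AMAAAAAAAAAAP//8AMAAAAAAAAAAP//8AEAAAAAAAAAAP//+AMAAAAAAAAAAP//+AMAAAAAAAAAAP//+AcAAAAAAAAAAP//+A8AAAAAAAAAAP////8AAAAAAAAAAP////8AAAAAAAAAAP////8AAAAAAAAAAP////8AAAAAAAAAAP////8AAAAAAAAAAH////8AAAAAAAAAAH////8AAAAAAAAAAH////8AAAAAAAAAAH////8AAAAAAAAAAD////8AAAAAAAAAAD////8AAAAAAAAAAD////8AAAAAAAAAAB////8AAAAAAAAAAA////8AAAAAAAAAAAf///8AAAAAAAAAAAP///8AAAAAAAAAAAD///8AAAAAAAAAAAA///wAAAAAAAAAAAAf//AAAAAAAAAAAAAH/8AAAAAAAAAAAAAB/4AAAAAAAAAAAAAA/wAAAAAAAAAAAAAAPAAAAAAAAAAAAAAAAAAAAAAAAAAAAAAAAAAAAAAAAAAAAAAAAAAAAAAAAAAAAAAAAAAAAAAAAAAAAAAAAAAAAAAAAAAAAAAAAAAAAAAAAAAAAAAAAAAAAAAAAAAAAAAAAAAAAAAAAAAAAAAAAAAAAAAAAAAAAAAAAAAAAAAAAAAAAAAAAAAAAAAAAAAAAAAAAAAAAAAAAAAAAAAAAAAAAAAAAAAAAAAAAAAAAAAAAAAAAAAAAAAAAAAAAAAAAAAAAAAAAAAAAAAAAAAAAAAAAAAAAAAAAAAAAAAAAAAAAAAAAAAAAAAAAAAAAAAAAAAAAAAAAAAAAAAAAAAAAAAAAAAAAAAAAAAAAAAAAAAAAAAAAAAAAAAAAAAAAAAAAAAAAAAAAAAAAAAAAAAAAAAAAAAAAAAAAAAAAAAAAAAAAAAAAAAAAAAAAAAAAAAAAAAAAAAAAAAAAAAAAAAAAAAAAAAAAAAAAAAAAAAAAAAAAAAAAAAAAAAAAAAAAAAAAAAAAAA="/>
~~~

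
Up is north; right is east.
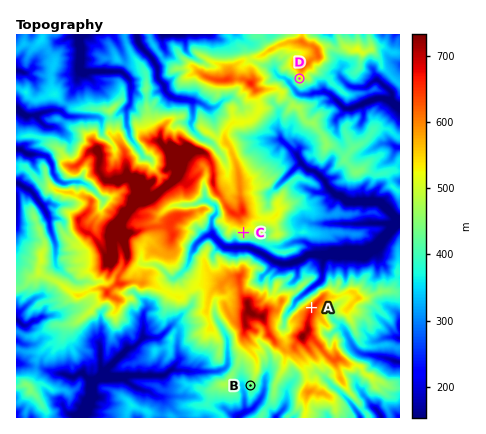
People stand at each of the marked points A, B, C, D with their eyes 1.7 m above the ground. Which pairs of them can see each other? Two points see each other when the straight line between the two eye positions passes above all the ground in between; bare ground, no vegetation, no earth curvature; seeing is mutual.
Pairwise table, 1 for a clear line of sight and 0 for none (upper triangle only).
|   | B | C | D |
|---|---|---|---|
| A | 0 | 1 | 1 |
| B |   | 0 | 0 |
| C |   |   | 0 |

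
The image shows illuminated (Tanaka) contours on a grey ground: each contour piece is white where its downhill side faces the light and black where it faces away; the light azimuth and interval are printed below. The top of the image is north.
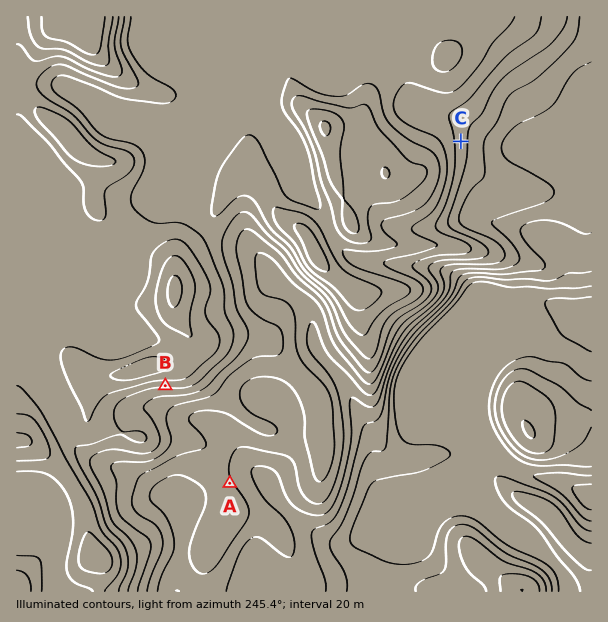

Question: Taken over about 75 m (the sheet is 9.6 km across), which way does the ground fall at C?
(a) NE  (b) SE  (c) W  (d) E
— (d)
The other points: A NE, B S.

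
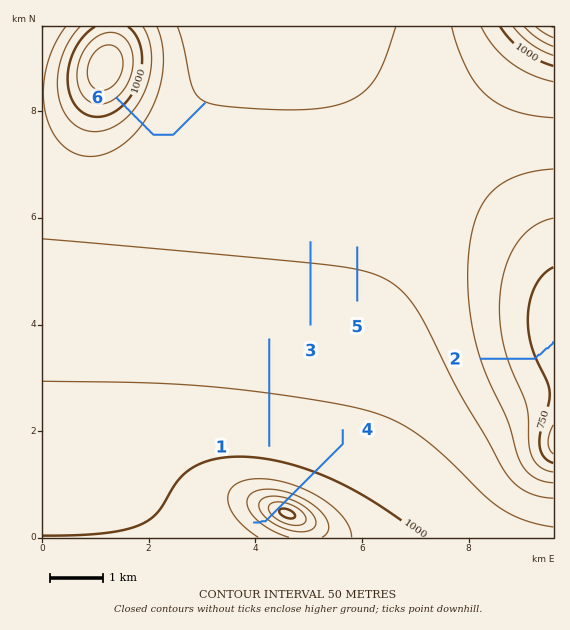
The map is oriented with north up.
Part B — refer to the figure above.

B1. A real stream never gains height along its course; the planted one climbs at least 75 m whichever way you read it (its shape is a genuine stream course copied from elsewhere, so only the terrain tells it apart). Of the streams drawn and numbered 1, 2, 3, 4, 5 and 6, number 4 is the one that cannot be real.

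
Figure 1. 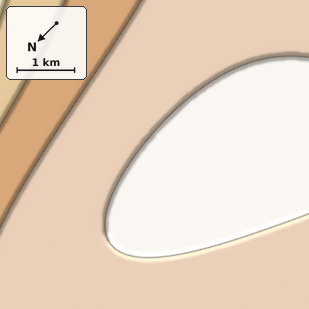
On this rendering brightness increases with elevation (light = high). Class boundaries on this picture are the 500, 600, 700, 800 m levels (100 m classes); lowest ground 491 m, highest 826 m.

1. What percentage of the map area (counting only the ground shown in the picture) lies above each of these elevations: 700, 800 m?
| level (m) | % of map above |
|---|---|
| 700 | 89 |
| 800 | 33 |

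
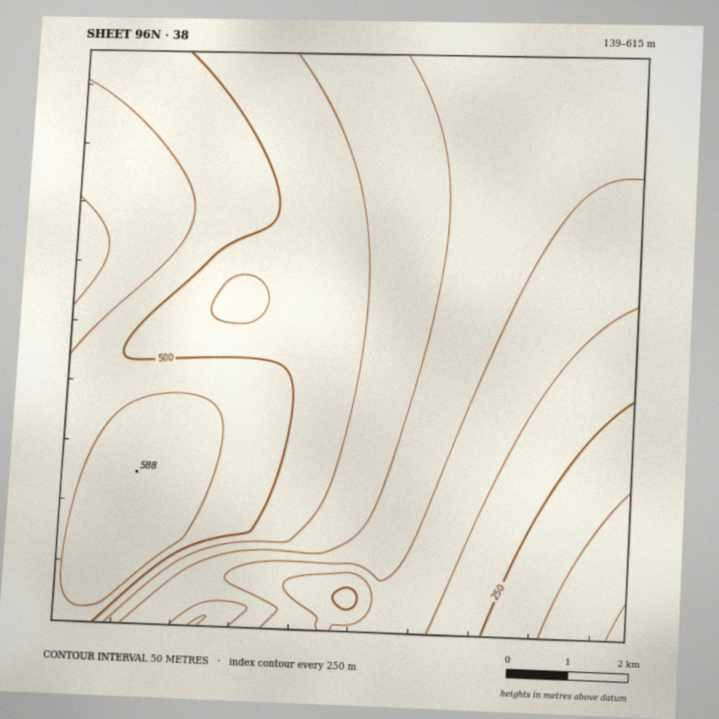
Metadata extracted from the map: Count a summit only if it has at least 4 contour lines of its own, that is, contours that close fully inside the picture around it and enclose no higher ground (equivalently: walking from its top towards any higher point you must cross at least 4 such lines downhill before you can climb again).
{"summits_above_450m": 0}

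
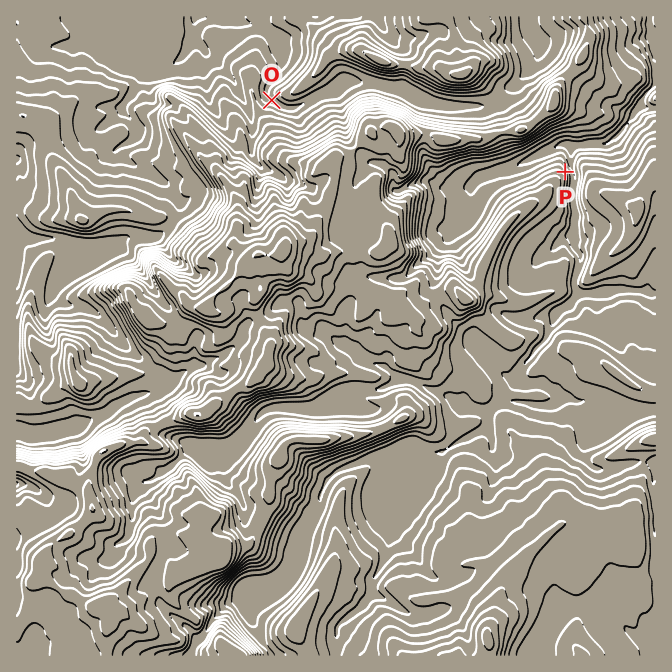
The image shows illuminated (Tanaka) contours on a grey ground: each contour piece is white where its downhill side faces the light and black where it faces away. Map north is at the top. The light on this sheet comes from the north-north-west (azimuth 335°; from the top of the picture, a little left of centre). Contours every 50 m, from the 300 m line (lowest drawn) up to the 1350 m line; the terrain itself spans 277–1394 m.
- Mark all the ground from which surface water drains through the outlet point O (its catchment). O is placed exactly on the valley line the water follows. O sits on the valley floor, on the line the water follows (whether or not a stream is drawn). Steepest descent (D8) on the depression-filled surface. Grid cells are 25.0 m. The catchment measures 3.874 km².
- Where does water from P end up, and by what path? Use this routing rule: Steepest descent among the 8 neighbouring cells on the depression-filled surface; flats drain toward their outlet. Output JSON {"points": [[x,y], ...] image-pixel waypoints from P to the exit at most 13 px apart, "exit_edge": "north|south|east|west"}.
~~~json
{"points": [[565, 172], [572, 158], [575, 147], [589, 145], [602, 143], [615, 135], [629, 122], [634, 108], [645, 95], [655, 83]], "exit_edge": "east"}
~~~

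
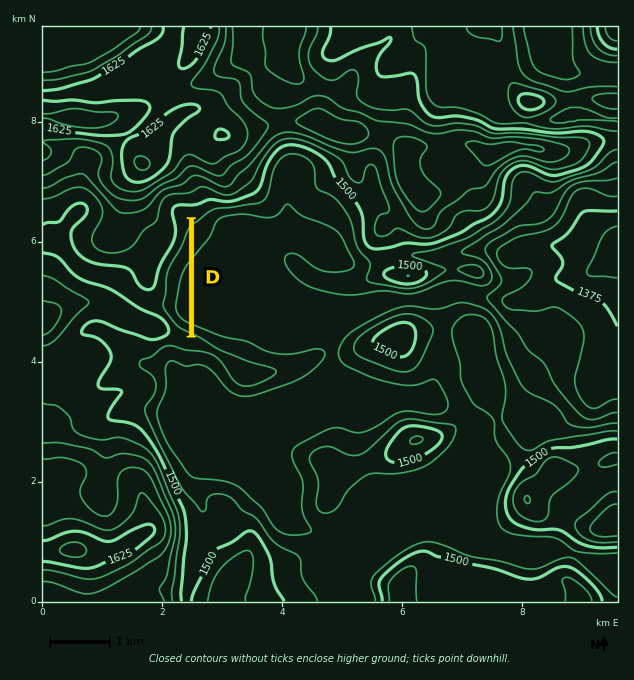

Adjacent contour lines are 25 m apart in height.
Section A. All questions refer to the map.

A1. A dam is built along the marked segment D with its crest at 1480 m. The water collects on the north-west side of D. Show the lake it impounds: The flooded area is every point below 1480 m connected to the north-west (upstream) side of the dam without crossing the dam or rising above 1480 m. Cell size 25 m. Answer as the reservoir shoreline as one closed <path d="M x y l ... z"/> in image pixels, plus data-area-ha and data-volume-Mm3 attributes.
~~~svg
<path d="M188 222l-2 3-4 18-16 25-1 11-1 1 0 15-5 8 1 6 10 9 4 7 8 7 5 2 2-1-1-111z" data-area-ha="54" data-volume-Mm3="11.09"/>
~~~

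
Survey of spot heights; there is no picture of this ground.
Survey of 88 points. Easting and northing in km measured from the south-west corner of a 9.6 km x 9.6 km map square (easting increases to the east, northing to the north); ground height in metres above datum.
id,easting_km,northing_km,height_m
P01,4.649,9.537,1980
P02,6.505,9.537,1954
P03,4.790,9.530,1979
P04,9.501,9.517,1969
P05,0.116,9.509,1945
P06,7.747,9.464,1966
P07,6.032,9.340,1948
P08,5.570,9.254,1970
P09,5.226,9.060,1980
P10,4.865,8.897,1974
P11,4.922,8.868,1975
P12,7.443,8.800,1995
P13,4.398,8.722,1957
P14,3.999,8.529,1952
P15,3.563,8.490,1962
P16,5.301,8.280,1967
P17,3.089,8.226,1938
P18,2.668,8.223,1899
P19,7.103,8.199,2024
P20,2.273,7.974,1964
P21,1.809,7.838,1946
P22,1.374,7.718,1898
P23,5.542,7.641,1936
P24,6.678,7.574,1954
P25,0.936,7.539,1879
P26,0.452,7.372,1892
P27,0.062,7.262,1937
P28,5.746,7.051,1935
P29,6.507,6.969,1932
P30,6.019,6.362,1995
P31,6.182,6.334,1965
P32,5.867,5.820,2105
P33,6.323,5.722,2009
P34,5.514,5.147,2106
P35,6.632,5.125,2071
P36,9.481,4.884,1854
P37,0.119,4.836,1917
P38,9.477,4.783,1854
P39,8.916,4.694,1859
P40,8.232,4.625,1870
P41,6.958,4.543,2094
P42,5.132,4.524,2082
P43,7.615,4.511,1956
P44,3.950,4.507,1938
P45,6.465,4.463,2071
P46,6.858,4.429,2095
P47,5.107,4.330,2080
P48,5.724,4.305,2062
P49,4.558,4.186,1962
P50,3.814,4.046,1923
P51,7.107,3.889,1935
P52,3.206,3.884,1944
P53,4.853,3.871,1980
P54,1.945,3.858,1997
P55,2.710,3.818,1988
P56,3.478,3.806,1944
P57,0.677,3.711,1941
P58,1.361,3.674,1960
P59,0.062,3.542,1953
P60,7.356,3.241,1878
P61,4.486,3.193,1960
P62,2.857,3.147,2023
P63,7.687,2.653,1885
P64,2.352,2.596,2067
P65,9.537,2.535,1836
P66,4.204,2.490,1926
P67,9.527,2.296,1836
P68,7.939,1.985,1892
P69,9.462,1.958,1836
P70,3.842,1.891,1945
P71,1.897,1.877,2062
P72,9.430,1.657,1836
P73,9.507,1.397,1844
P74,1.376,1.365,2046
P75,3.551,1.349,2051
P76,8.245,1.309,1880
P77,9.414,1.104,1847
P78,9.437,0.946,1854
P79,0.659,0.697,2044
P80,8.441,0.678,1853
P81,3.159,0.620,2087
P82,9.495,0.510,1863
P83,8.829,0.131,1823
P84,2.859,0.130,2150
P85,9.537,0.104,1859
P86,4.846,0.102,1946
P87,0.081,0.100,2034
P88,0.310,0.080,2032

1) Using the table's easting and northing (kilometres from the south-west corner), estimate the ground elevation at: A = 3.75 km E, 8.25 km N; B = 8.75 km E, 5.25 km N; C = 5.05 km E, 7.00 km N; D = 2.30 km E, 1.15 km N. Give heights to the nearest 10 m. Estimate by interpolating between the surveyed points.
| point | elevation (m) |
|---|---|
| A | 1900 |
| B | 1850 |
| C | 1990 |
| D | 2070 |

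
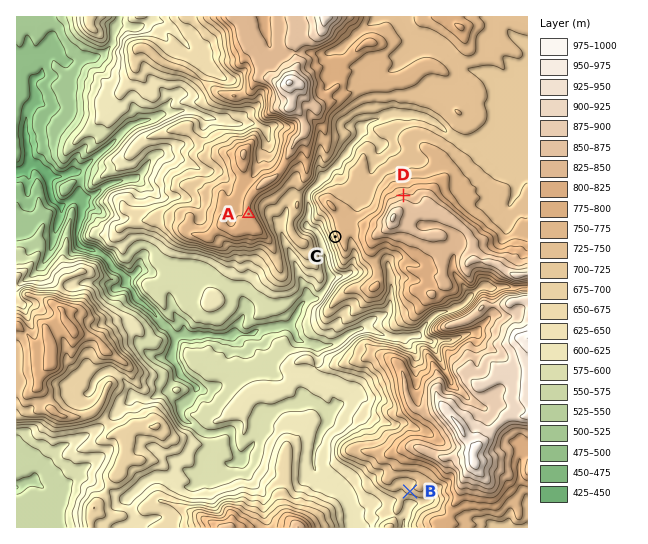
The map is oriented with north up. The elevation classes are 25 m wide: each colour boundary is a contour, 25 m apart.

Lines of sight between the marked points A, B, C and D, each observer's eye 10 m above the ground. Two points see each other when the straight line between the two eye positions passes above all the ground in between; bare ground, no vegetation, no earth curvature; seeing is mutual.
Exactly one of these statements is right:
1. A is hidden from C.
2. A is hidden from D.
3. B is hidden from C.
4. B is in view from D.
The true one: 3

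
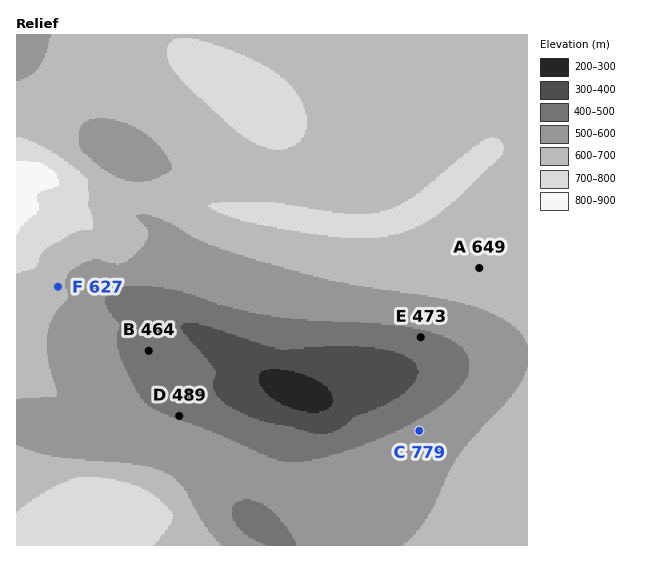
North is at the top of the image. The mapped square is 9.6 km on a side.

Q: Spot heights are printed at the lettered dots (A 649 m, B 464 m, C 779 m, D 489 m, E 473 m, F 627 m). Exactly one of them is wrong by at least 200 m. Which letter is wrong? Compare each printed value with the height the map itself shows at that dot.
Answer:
C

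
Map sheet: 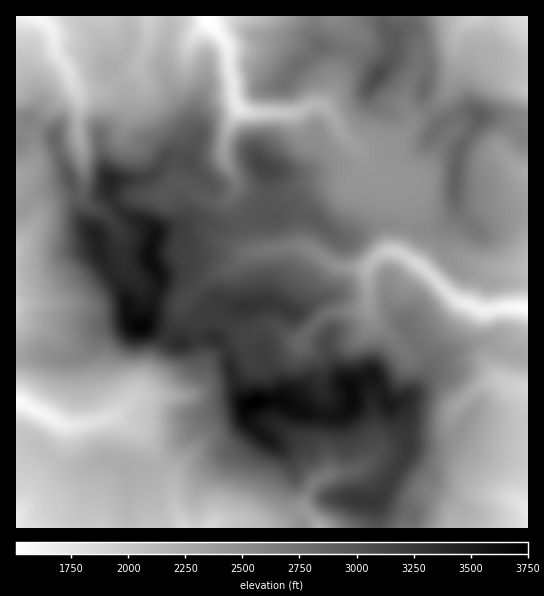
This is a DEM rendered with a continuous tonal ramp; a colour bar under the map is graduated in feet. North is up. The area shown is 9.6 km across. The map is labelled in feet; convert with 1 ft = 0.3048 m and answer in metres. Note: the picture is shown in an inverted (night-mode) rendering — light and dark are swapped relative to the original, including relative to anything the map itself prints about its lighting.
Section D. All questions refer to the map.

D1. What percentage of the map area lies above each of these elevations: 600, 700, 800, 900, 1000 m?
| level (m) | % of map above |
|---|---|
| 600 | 93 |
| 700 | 71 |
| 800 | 46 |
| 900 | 25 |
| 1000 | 8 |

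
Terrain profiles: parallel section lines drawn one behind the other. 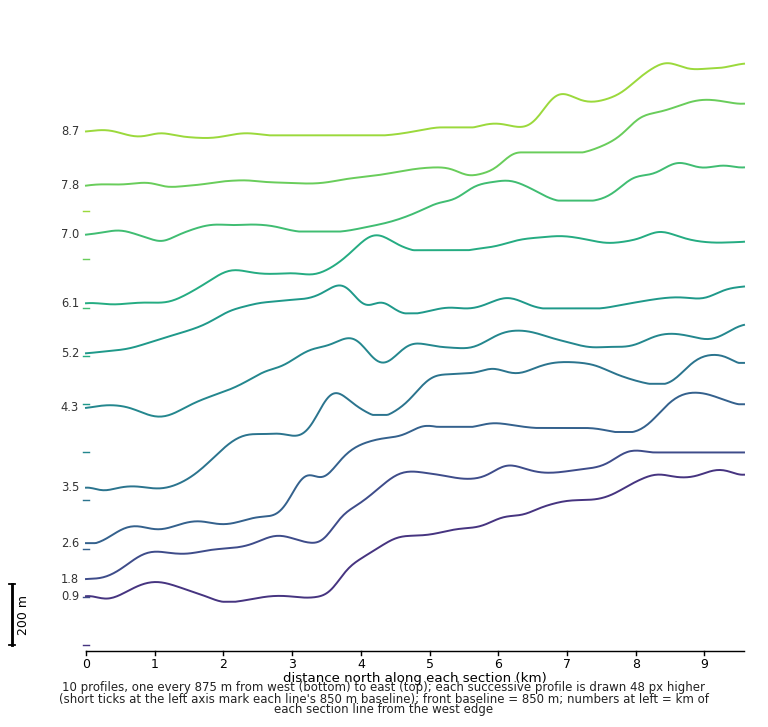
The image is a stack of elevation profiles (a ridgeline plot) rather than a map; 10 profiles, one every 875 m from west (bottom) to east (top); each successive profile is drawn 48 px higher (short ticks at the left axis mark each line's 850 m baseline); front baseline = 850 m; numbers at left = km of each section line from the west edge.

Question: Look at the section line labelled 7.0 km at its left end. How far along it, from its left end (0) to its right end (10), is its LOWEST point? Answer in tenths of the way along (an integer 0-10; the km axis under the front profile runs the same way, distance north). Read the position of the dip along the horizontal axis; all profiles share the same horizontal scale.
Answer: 1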